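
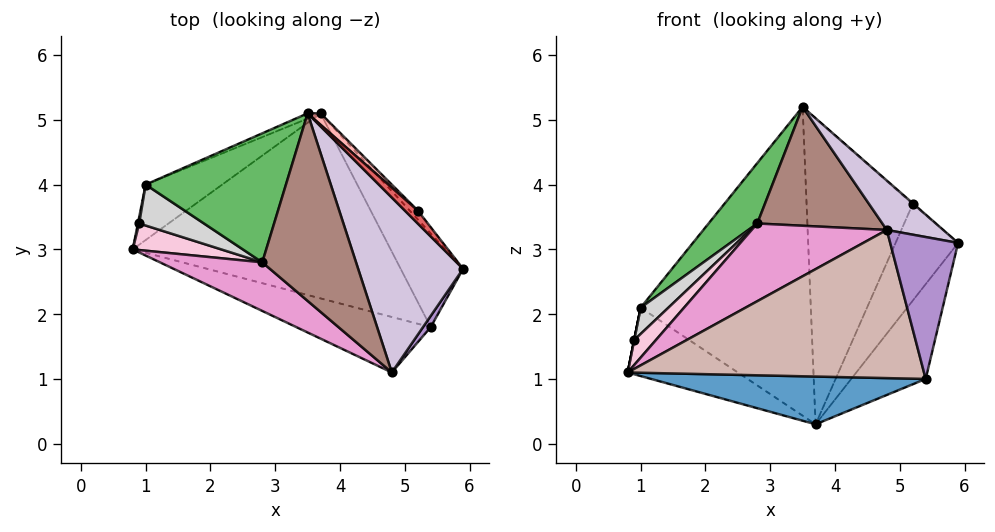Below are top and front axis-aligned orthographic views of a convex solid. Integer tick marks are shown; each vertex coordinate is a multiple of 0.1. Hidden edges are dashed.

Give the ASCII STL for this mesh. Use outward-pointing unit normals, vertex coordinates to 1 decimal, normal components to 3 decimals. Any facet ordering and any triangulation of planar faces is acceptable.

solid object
 facet normal -0.086 -0.249 -0.965
  outer loop
   vertex 5.4 1.8 1.0
   vertex 0.8 3.0 1.1
   vertex 3.7 5.1 0.3
  endloop
 endfacet
 facet normal 0.858 0.365 -0.361
  outer loop
   vertex 5.4 1.8 1.0
   vertex 3.7 5.1 0.3
   vertex 5.9 2.7 3.1
  endloop
 endfacet
 facet normal -0.593 0.626 -0.507
  outer loop
   vertex 1.0 4.0 2.1
   vertex 3.7 5.1 0.3
   vertex 0.8 3.0 1.1
  endloop
 endfacet
 facet normal -0.386 0.922 -0.016
  outer loop
   vertex 1.0 4.0 2.1
   vertex 3.5 5.1 5.2
   vertex 3.7 5.1 0.3
  endloop
 endfacet
 facet normal -0.684 -0.309 0.661
  outer loop
   vertex 1.0 4.0 2.1
   vertex 2.8 2.8 3.4
   vertex 3.5 5.1 5.2
  endloop
 endfacet
 facet normal 0.769 0.637 -0.058
  outer loop
   vertex 5.2 3.6 3.7
   vertex 5.9 2.7 3.1
   vertex 3.7 5.1 0.3
  endloop
 endfacet
 facet normal 0.683 0.046 0.729
  outer loop
   vertex 5.2 3.6 3.7
   vertex 3.5 5.1 5.2
   vertex 5.9 2.7 3.1
  endloop
 endfacet
 facet normal 0.675 0.737 0.028
  outer loop
   vertex 5.2 3.6 3.7
   vertex 3.7 5.1 0.3
   vertex 3.5 5.1 5.2
  endloop
 endfacet
 facet normal 0.826 -0.562 0.044
  outer loop
   vertex 4.8 1.1 3.3
   vertex 5.4 1.8 1.0
   vertex 5.9 2.7 3.1
  endloop
 endfacet
 facet normal 0.495 -0.236 0.836
  outer loop
   vertex 4.8 1.1 3.3
   vertex 5.9 2.7 3.1
   vertex 3.5 5.1 5.2
  endloop
 endfacet
 facet normal -0.382 -0.495 0.781
  outer loop
   vertex 4.8 1.1 3.3
   vertex 3.5 5.1 5.2
   vertex 2.8 2.8 3.4
  endloop
 endfacet
 facet normal -0.244 -0.908 -0.340
  outer loop
   vertex 4.8 1.1 3.3
   vertex 0.8 3.0 1.1
   vertex 5.4 1.8 1.0
  endloop
 endfacet
 facet normal -0.570 -0.697 0.435
  outer loop
   vertex 4.8 1.1 3.3
   vertex 2.8 2.8 3.4
   vertex 0.8 3.0 1.1
  endloop
 endfacet
 facet normal -0.672 -0.507 0.540
  outer loop
   vertex 0.9 3.4 1.6
   vertex 0.8 3.0 1.1
   vertex 2.8 2.8 3.4
  endloop
 endfacet
 facet normal -0.981 0.000 0.196
  outer loop
   vertex 0.9 3.4 1.6
   vertex 1.0 4.0 2.1
   vertex 0.8 3.0 1.1
  endloop
 endfacet
 facet normal -0.695 -0.388 0.605
  outer loop
   vertex 0.9 3.4 1.6
   vertex 2.8 2.8 3.4
   vertex 1.0 4.0 2.1
  endloop
 endfacet
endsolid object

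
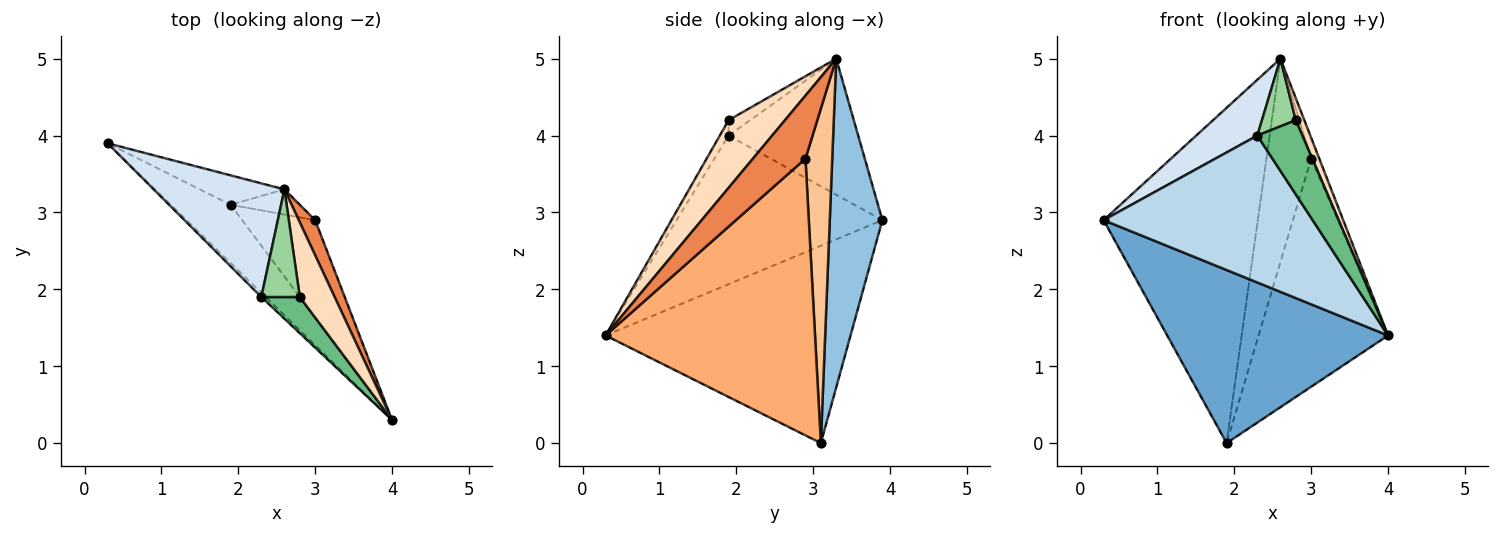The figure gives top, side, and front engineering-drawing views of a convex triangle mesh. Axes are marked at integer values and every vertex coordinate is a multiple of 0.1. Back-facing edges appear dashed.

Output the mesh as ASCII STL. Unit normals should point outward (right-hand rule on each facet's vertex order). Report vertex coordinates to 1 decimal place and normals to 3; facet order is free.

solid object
 facet normal -0.725 -0.653 -0.220
  outer loop
   vertex 1.9 3.1 0.0
   vertex 4.0 0.3 1.4
   vertex 0.3 3.9 2.9
  endloop
 endfacet
 facet normal 0.322 0.943 -0.083
  outer loop
   vertex 1.9 3.1 0.0
   vertex 0.3 3.9 2.9
   vertex 2.6 3.3 5.0
  endloop
 endfacet
 facet normal -0.701 -0.712 -0.020
  outer loop
   vertex 2.3 1.9 4.0
   vertex 0.3 3.9 2.9
   vertex 4.0 0.3 1.4
  endloop
 endfacet
 facet normal -0.683 -0.322 0.656
  outer loop
   vertex 2.3 1.9 4.0
   vertex 2.6 3.3 5.0
   vertex 0.3 3.9 2.9
  endloop
 endfacet
 facet normal 0.957 0.148 0.249
  outer loop
   vertex 3.0 2.9 3.7
   vertex 2.6 3.3 5.0
   vertex 4.0 0.3 1.4
  endloop
 endfacet
 facet normal 0.830 0.513 -0.219
  outer loop
   vertex 3.0 2.9 3.7
   vertex 4.0 0.3 1.4
   vertex 1.9 3.1 0.0
  endloop
 endfacet
 facet normal 0.510 0.853 -0.106
  outer loop
   vertex 3.0 2.9 3.7
   vertex 1.9 3.1 0.0
   vertex 2.6 3.3 5.0
  endloop
 endfacet
 facet normal 0.881 -0.133 0.454
  outer loop
   vertex 2.8 1.9 4.2
   vertex 4.0 0.3 1.4
   vertex 2.6 3.3 5.0
  endloop
 endfacet
 facet normal -0.173 -0.885 0.432
  outer loop
   vertex 2.8 1.9 4.2
   vertex 2.3 1.9 4.0
   vertex 4.0 0.3 1.4
  endloop
 endfacet
 facet normal -0.321 -0.504 0.802
  outer loop
   vertex 2.8 1.9 4.2
   vertex 2.6 3.3 5.0
   vertex 2.3 1.9 4.0
  endloop
 endfacet
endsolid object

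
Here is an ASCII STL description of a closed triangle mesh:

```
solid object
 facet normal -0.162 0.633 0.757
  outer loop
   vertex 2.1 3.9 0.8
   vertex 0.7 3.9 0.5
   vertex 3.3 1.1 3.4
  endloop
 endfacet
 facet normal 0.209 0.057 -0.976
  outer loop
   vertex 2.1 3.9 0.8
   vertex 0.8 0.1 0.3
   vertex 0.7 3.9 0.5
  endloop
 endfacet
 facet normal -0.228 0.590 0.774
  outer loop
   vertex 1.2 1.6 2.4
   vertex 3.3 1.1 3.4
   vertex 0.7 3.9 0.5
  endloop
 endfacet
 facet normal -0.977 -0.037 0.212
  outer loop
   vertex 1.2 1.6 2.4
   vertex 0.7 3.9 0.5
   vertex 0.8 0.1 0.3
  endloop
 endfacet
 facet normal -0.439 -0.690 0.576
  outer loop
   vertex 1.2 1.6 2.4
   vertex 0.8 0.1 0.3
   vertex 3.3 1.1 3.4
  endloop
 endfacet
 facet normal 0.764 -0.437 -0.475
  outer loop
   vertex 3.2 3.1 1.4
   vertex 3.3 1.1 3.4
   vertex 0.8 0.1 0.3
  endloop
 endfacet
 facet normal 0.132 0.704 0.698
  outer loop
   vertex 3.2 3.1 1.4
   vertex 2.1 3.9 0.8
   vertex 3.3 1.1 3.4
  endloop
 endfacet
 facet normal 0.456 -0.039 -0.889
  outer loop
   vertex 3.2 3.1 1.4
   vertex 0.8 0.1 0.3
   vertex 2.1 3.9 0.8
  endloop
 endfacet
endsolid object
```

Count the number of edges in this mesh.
12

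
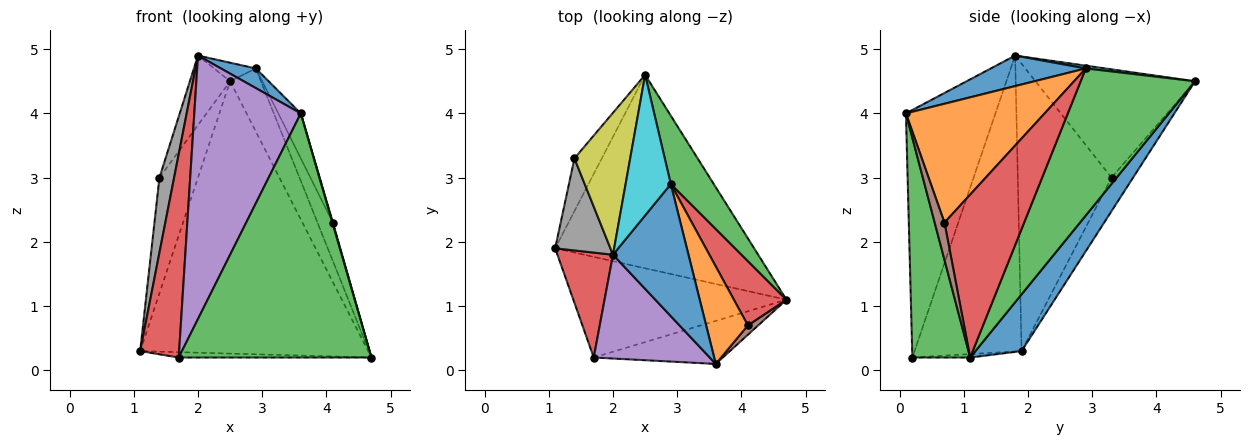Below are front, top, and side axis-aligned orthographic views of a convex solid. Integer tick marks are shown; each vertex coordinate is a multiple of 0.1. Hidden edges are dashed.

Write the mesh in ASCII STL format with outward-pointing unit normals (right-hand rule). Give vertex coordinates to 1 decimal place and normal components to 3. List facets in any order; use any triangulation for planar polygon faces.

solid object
 facet normal 0.163 0.804 -0.571
  outer loop
   vertex 2.5 4.6 4.5
   vertex 4.7 1.1 0.2
   vertex 1.1 1.9 0.3
  endloop
 endfacet
 facet normal -0.016 0.053 -0.998
  outer loop
   vertex 1.7 0.2 0.2
   vertex 1.1 1.9 0.3
   vertex 4.7 1.1 0.2
  endloop
 endfacet
 facet normal 0.283 -0.944 -0.167
  outer loop
   vertex 1.7 0.2 0.2
   vertex 4.7 1.1 0.2
   vertex 3.6 0.1 4.0
  endloop
 endfacet
 facet normal -0.925 -0.337 0.174
  outer loop
   vertex 2.0 1.8 4.9
   vertex 1.1 1.9 0.3
   vertex 1.7 0.2 0.2
  endloop
 endfacet
 facet normal -0.616 -0.733 0.289
  outer loop
   vertex 2.0 1.8 4.9
   vertex 1.7 0.2 0.2
   vertex 3.6 0.1 4.0
  endloop
 endfacet
 facet normal 0.963 -0.050 0.266
  outer loop
   vertex 4.1 0.7 2.3
   vertex 3.6 0.1 4.0
   vertex 4.7 1.1 0.2
  endloop
 endfacet
 facet normal -0.454 0.811 -0.370
  outer loop
   vertex 1.4 3.3 3.0
   vertex 2.5 4.6 4.5
   vertex 1.1 1.9 0.3
  endloop
 endfacet
 facet normal -0.971 -0.152 0.187
  outer loop
   vertex 1.4 3.3 3.0
   vertex 1.1 1.9 0.3
   vertex 2.0 1.8 4.9
  endloop
 endfacet
 facet normal -0.868 0.219 0.447
  outer loop
   vertex 1.4 3.3 3.0
   vertex 2.0 1.8 4.9
   vertex 2.5 4.6 4.5
  endloop
 endfacet
 facet normal 0.060 0.131 0.990
  outer loop
   vertex 2.9 2.9 4.7
   vertex 2.5 4.6 4.5
   vertex 2.0 1.8 4.9
  endloop
 endfacet
 facet normal 0.371 -0.137 0.918
  outer loop
   vertex 2.9 2.9 4.7
   vertex 2.0 1.8 4.9
   vertex 3.6 0.1 4.0
  endloop
 endfacet
 facet normal 0.933 0.151 0.328
  outer loop
   vertex 2.9 2.9 4.7
   vertex 3.6 0.1 4.0
   vertex 4.1 0.7 2.3
  endloop
 endfacet
 facet normal 0.929 0.251 0.271
  outer loop
   vertex 2.9 2.9 4.7
   vertex 4.7 1.1 0.2
   vertex 2.5 4.6 4.5
  endloop
 endfacet
 facet normal 0.936 0.181 0.302
  outer loop
   vertex 2.9 2.9 4.7
   vertex 4.1 0.7 2.3
   vertex 4.7 1.1 0.2
  endloop
 endfacet
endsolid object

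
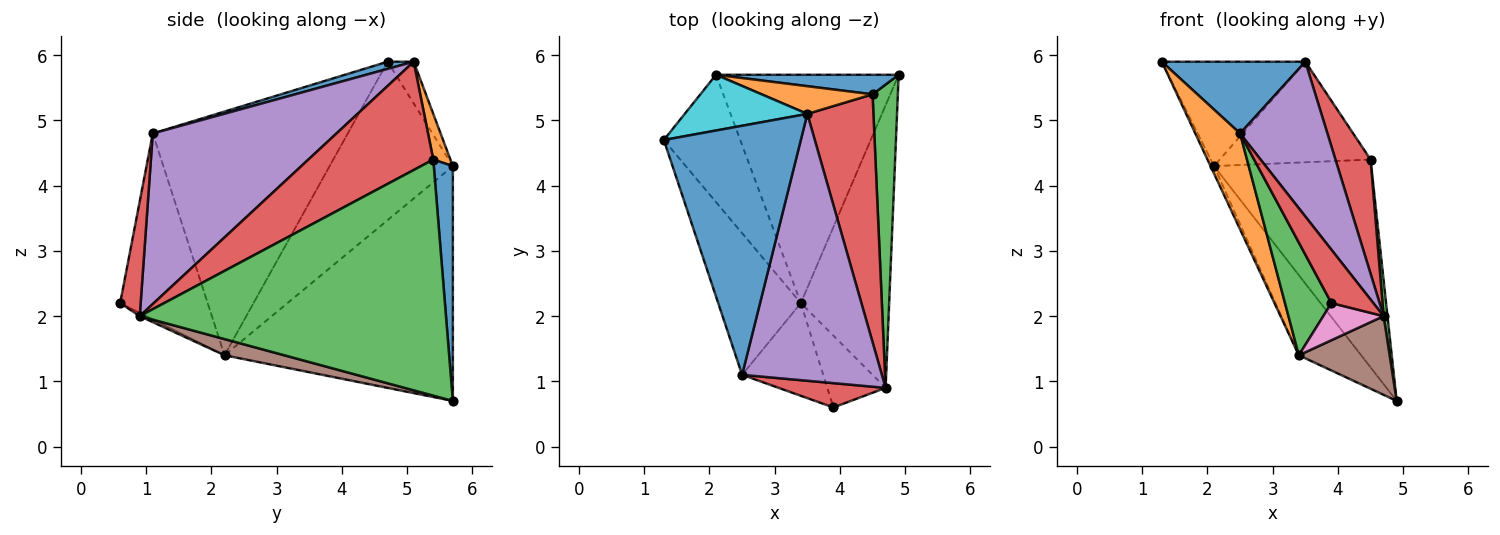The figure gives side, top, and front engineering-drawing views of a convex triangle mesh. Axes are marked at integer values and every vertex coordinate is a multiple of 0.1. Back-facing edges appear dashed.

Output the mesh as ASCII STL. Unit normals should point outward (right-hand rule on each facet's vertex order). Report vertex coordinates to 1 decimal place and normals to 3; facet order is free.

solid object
 facet normal 0.050 -0.276 0.960
  outer loop
   vertex 3.5 5.1 5.9
   vertex 1.3 4.7 5.9
   vertex 2.5 1.1 4.8
  endloop
 endfacet
 facet normal -0.925 -0.213 -0.314
  outer loop
   vertex 3.4 2.2 1.4
   vertex 2.5 1.1 4.8
   vertex 1.3 4.7 5.9
  endloop
 endfacet
 facet normal -0.824 -0.437 -0.360
  outer loop
   vertex 3.4 2.2 1.4
   vertex 3.9 0.6 2.2
   vertex 2.5 1.1 4.8
  endloop
 endfacet
 facet normal 0.406 -0.831 0.379
  outer loop
   vertex 4.7 0.9 2.0
   vertex 2.5 1.1 4.8
   vertex 3.9 0.6 2.2
  endloop
 endfacet
 facet normal 0.726 -0.345 0.595
  outer loop
   vertex 4.7 0.9 2.0
   vertex 3.5 5.1 5.9
   vertex 2.5 1.1 4.8
  endloop
 endfacet
 facet normal 0.174 -0.264 -0.949
  outer loop
   vertex 4.7 0.9 2.0
   vertex 3.4 2.2 1.4
   vertex 4.9 5.7 0.7
  endloop
 endfacet
 facet normal -0.050 -0.459 -0.887
  outer loop
   vertex 4.7 0.9 2.0
   vertex 3.9 0.6 2.2
   vertex 3.4 2.2 1.4
  endloop
 endfacet
 facet normal -0.900 0.025 -0.434
  outer loop
   vertex 2.1 5.7 4.3
   vertex 3.4 2.2 1.4
   vertex 1.3 4.7 5.9
  endloop
 endfacet
 facet normal -0.772 0.211 -0.600
  outer loop
   vertex 2.1 5.7 4.3
   vertex 4.9 5.7 0.7
   vertex 3.4 2.2 1.4
  endloop
 endfacet
 facet normal -0.158 0.871 0.465
  outer loop
   vertex 2.1 5.7 4.3
   vertex 1.3 4.7 5.9
   vertex 3.5 5.1 5.9
  endloop
 endfacet
 facet normal 0.120 0.988 0.093
  outer loop
   vertex 4.5 5.4 4.4
   vertex 4.9 5.7 0.7
   vertex 2.1 5.7 4.3
  endloop
 endfacet
 facet normal 0.109 0.958 0.264
  outer loop
   vertex 4.5 5.4 4.4
   vertex 2.1 5.7 4.3
   vertex 3.5 5.1 5.9
  endloop
 endfacet
 facet normal 0.994 -0.013 0.106
  outer loop
   vertex 4.5 5.4 4.4
   vertex 4.7 0.9 2.0
   vertex 4.9 5.7 0.7
  endloop
 endfacet
 facet normal 0.830 -0.233 0.507
  outer loop
   vertex 4.5 5.4 4.4
   vertex 3.5 5.1 5.9
   vertex 4.7 0.9 2.0
  endloop
 endfacet
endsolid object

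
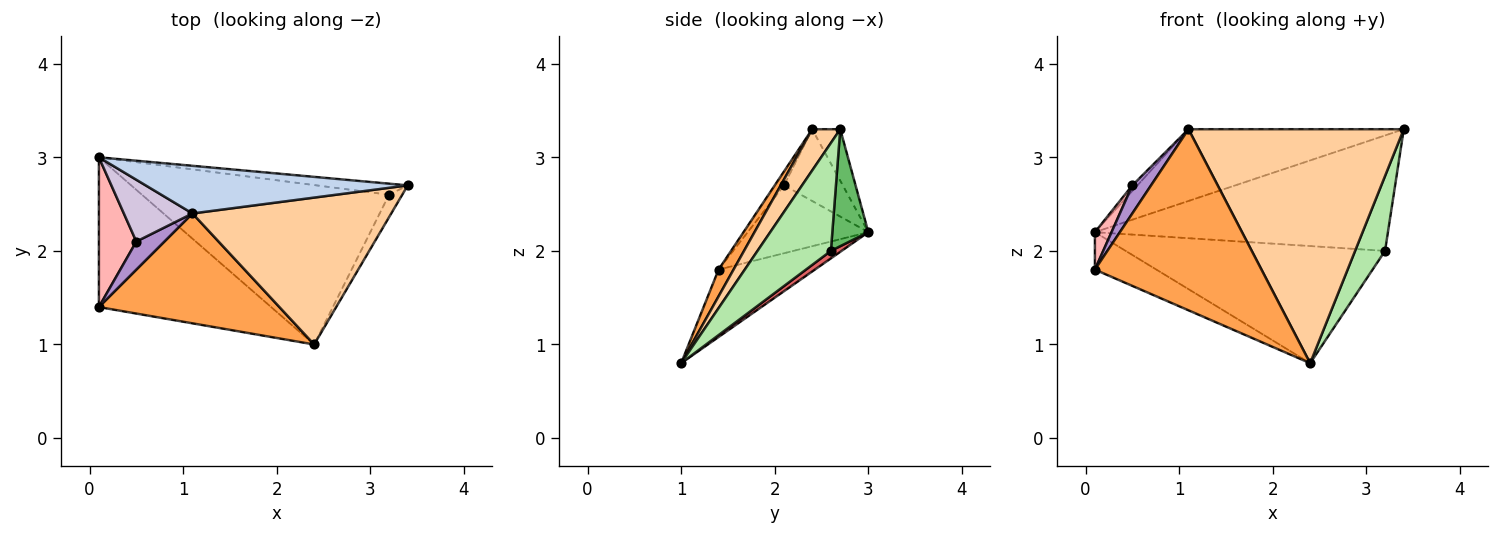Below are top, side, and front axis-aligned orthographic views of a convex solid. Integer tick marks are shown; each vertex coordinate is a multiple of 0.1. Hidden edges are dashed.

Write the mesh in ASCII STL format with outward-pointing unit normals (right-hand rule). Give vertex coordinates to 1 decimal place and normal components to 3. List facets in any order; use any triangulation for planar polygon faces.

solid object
 facet normal -0.355 0.227 -0.907
  outer loop
   vertex 2.4 1.0 0.8
   vertex 0.1 1.4 1.8
   vertex 0.1 3.0 2.2
  endloop
 endfacet
 facet normal -0.108 0.828 0.550
  outer loop
   vertex 1.1 2.4 3.3
   vertex 3.4 2.7 3.3
   vertex 0.1 3.0 2.2
  endloop
 endfacet
 facet normal 0.077 -0.852 0.517
  outer loop
   vertex 1.1 2.4 3.3
   vertex 0.1 1.4 1.8
   vertex 2.4 1.0 0.8
  endloop
 endfacet
 facet normal 0.110 -0.842 0.529
  outer loop
   vertex 1.1 2.4 3.3
   vertex 2.4 1.0 0.8
   vertex 3.4 2.7 3.3
  endloop
 endfacet
 facet normal 0.121 0.988 -0.095
  outer loop
   vertex 3.2 2.6 2.0
   vertex 0.1 3.0 2.2
   vertex 3.4 2.7 3.3
  endloop
 endfacet
 facet normal 0.920 -0.375 -0.113
  outer loop
   vertex 3.2 2.6 2.0
   vertex 3.4 2.7 3.3
   vertex 2.4 1.0 0.8
  endloop
 endfacet
 facet normal 0.024 0.592 -0.806
  outer loop
   vertex 3.2 2.6 2.0
   vertex 2.4 1.0 0.8
   vertex 0.1 3.0 2.2
  endloop
 endfacet
 facet normal -0.869 -0.120 0.480
  outer loop
   vertex 0.5 2.1 2.7
   vertex 0.1 3.0 2.2
   vertex 0.1 1.4 1.8
  endloop
 endfacet
 facet normal -0.333 -0.667 0.667
  outer loop
   vertex 0.5 2.1 2.7
   vertex 0.1 1.4 1.8
   vertex 1.1 2.4 3.3
  endloop
 endfacet
 facet normal -0.721 0.063 0.690
  outer loop
   vertex 0.5 2.1 2.7
   vertex 1.1 2.4 3.3
   vertex 0.1 3.0 2.2
  endloop
 endfacet
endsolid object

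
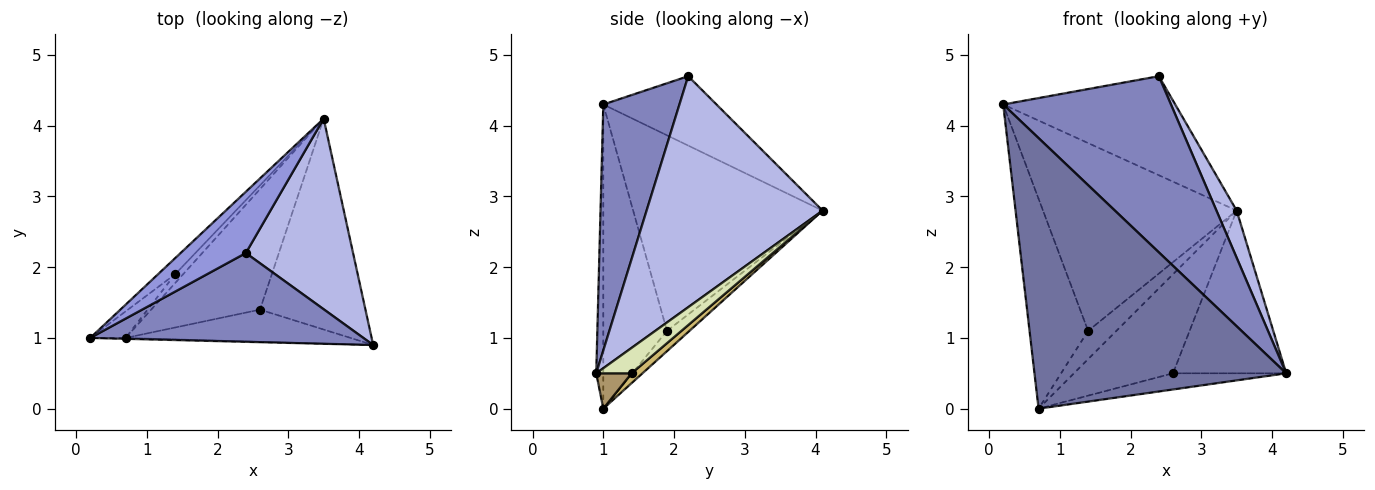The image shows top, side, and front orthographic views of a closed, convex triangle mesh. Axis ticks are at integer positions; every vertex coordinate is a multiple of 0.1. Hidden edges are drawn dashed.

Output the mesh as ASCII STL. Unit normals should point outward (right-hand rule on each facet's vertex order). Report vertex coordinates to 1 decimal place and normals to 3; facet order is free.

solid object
 facet normal -0.028 -1.000 -0.003
  outer loop
   vertex 0.7 1.0 0.0
   vertex 4.2 0.9 0.5
   vertex 0.2 1.0 4.3
  endloop
 endfacet
 facet normal 0.376 -0.828 0.417
  outer loop
   vertex 2.4 2.2 4.7
   vertex 0.2 1.0 4.3
   vertex 4.2 0.9 0.5
  endloop
 endfacet
 facet normal -0.488 0.742 0.459
  outer loop
   vertex 2.4 2.2 4.7
   vertex 3.5 4.1 2.8
   vertex 0.2 1.0 4.3
  endloop
 endfacet
 facet normal 0.902 -0.104 0.419
  outer loop
   vertex 2.4 2.2 4.7
   vertex 4.2 0.9 0.5
   vertex 3.5 4.1 2.8
  endloop
 endfacet
 facet normal -0.698 0.713 -0.061
  outer loop
   vertex 1.4 1.9 1.1
   vertex 0.2 1.0 4.3
   vertex 3.5 4.1 2.8
  endloop
 endfacet
 facet normal -0.733 0.675 -0.085
  outer loop
   vertex 1.4 1.9 1.1
   vertex 0.7 1.0 0.0
   vertex 0.2 1.0 4.3
  endloop
 endfacet
 facet normal -0.604 0.760 -0.238
  outer loop
   vertex 1.4 1.9 1.1
   vertex 3.5 4.1 2.8
   vertex 0.7 1.0 0.0
  endloop
 endfacet
 facet normal 0.187 0.600 -0.778
  outer loop
   vertex 2.6 1.4 0.5
   vertex 3.5 4.1 2.8
   vertex 4.2 0.9 0.5
  endloop
 endfacet
 facet normal 0.139 0.445 -0.885
  outer loop
   vertex 2.6 1.4 0.5
   vertex 4.2 0.9 0.5
   vertex 0.7 1.0 0.0
  endloop
 endfacet
 facet normal 0.069 0.633 -0.771
  outer loop
   vertex 2.6 1.4 0.5
   vertex 0.7 1.0 0.0
   vertex 3.5 4.1 2.8
  endloop
 endfacet
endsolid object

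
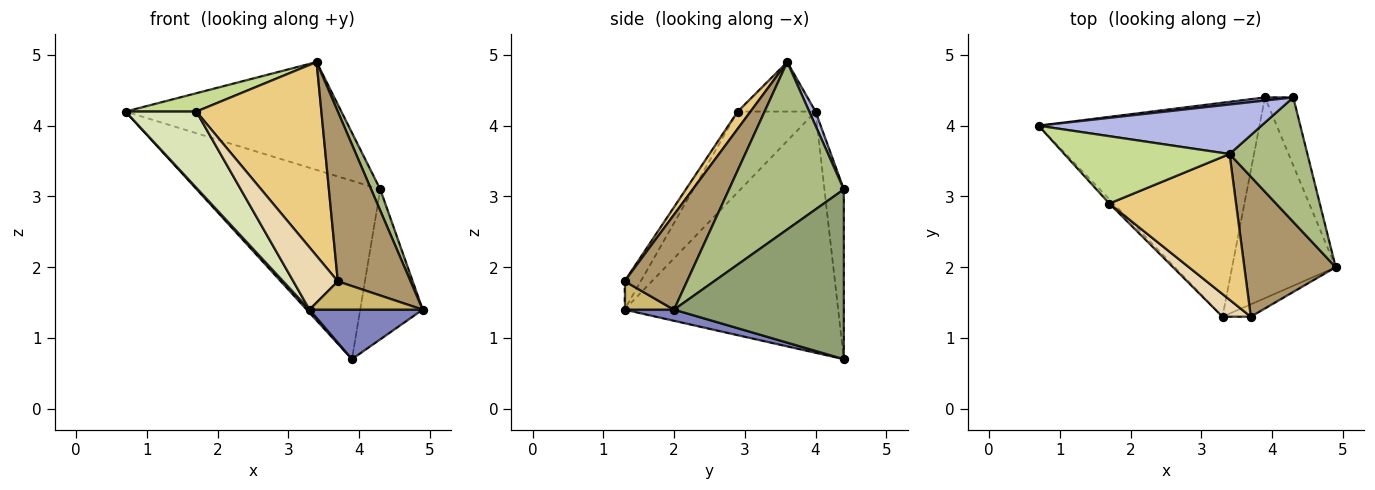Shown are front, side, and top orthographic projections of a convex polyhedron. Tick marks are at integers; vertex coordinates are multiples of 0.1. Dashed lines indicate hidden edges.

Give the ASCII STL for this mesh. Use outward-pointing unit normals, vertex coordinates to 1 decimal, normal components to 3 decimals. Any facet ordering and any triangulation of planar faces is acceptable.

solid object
 facet normal -0.737 -0.010 -0.675
  outer loop
   vertex 3.3 1.3 1.4
   vertex 0.7 4.0 4.2
   vertex 3.9 4.4 0.7
  endloop
 endfacet
 facet normal 0.104 -0.238 -0.966
  outer loop
   vertex 3.3 1.3 1.4
   vertex 3.9 4.4 0.7
   vertex 4.9 2.0 1.4
  endloop
 endfacet
 facet normal -0.105 0.994 0.018
  outer loop
   vertex 4.3 4.4 3.1
   vertex 3.9 4.4 0.7
   vertex 0.7 4.0 4.2
  endloop
 endfacet
 facet normal 0.026 0.909 0.417
  outer loop
   vertex 4.3 4.4 3.1
   vertex 0.7 4.0 4.2
   vertex 3.4 3.6 4.9
  endloop
 endfacet
 facet normal 0.927 0.341 -0.155
  outer loop
   vertex 4.3 4.4 3.1
   vertex 4.9 2.0 1.4
   vertex 3.9 4.4 0.7
  endloop
 endfacet
 facet normal 0.905 -0.072 0.420
  outer loop
   vertex 4.3 4.4 3.1
   vertex 3.4 3.6 4.9
   vertex 4.9 2.0 1.4
  endloop
 endfacet
 facet normal -0.278 -0.252 0.927
  outer loop
   vertex 1.7 2.9 4.2
   vertex 3.4 3.6 4.9
   vertex 0.7 4.0 4.2
  endloop
 endfacet
 facet normal -0.739 -0.672 -0.038
  outer loop
   vertex 1.7 2.9 4.2
   vertex 0.7 4.0 4.2
   vertex 3.3 1.3 1.4
  endloop
 endfacet
 facet normal 0.552 -0.643 0.531
  outer loop
   vertex 3.7 1.3 1.8
   vertex 4.9 2.0 1.4
   vertex 3.4 3.6 4.9
  endloop
 endfacet
 facet normal 0.372 -0.850 -0.372
  outer loop
   vertex 3.7 1.3 1.8
   vertex 3.3 1.3 1.4
   vertex 4.9 2.0 1.4
  endloop
 endfacet
 facet normal 0.081 -0.797 0.599
  outer loop
   vertex 3.7 1.3 1.8
   vertex 3.4 3.6 4.9
   vertex 1.7 2.9 4.2
  endloop
 endfacet
 facet normal -0.323 -0.889 0.323
  outer loop
   vertex 3.7 1.3 1.8
   vertex 1.7 2.9 4.2
   vertex 3.3 1.3 1.4
  endloop
 endfacet
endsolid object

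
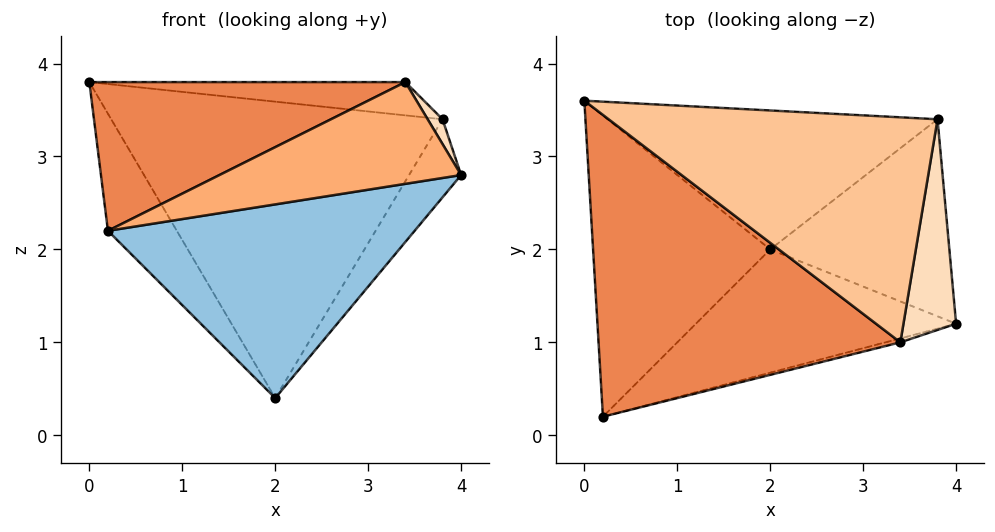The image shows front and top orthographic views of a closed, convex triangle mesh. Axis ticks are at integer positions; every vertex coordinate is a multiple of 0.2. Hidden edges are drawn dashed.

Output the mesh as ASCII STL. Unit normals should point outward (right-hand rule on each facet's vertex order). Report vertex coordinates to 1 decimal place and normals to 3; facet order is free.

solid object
 facet normal -0.791 0.222 -0.570
  outer loop
   vertex 2.0 2.0 0.4
   vertex 0.2 0.2 2.2
   vertex 0.0 3.6 3.8
  endloop
 endfacet
 facet normal 0.293 -0.807 -0.513
  outer loop
   vertex 2.0 2.0 0.4
   vertex 4.0 1.2 2.8
   vertex 0.2 0.2 2.2
  endloop
 endfacet
 facet normal 0.003 0.905 -0.424
  outer loop
   vertex 3.8 3.4 3.4
   vertex 2.0 2.0 0.4
   vertex 0.0 3.6 3.8
  endloop
 endfacet
 facet normal 0.784 0.229 -0.577
  outer loop
   vertex 3.8 3.4 3.4
   vertex 4.0 1.2 2.8
   vertex 2.0 2.0 0.4
  endloop
 endfacet
 facet normal -0.320 -0.419 0.850
  outer loop
   vertex 3.4 1.0 3.8
   vertex 0.0 3.6 3.8
   vertex 0.2 0.2 2.2
  endloop
 endfacet
 facet normal 0.260 -0.965 -0.037
  outer loop
   vertex 3.4 1.0 3.8
   vertex 0.2 0.2 2.2
   vertex 4.0 1.2 2.8
  endloop
 endfacet
 facet normal 0.111 0.145 0.983
  outer loop
   vertex 3.4 1.0 3.8
   vertex 3.8 3.4 3.4
   vertex 0.0 3.6 3.8
  endloop
 endfacet
 facet normal 0.861 -0.059 0.505
  outer loop
   vertex 3.4 1.0 3.8
   vertex 4.0 1.2 2.8
   vertex 3.8 3.4 3.4
  endloop
 endfacet
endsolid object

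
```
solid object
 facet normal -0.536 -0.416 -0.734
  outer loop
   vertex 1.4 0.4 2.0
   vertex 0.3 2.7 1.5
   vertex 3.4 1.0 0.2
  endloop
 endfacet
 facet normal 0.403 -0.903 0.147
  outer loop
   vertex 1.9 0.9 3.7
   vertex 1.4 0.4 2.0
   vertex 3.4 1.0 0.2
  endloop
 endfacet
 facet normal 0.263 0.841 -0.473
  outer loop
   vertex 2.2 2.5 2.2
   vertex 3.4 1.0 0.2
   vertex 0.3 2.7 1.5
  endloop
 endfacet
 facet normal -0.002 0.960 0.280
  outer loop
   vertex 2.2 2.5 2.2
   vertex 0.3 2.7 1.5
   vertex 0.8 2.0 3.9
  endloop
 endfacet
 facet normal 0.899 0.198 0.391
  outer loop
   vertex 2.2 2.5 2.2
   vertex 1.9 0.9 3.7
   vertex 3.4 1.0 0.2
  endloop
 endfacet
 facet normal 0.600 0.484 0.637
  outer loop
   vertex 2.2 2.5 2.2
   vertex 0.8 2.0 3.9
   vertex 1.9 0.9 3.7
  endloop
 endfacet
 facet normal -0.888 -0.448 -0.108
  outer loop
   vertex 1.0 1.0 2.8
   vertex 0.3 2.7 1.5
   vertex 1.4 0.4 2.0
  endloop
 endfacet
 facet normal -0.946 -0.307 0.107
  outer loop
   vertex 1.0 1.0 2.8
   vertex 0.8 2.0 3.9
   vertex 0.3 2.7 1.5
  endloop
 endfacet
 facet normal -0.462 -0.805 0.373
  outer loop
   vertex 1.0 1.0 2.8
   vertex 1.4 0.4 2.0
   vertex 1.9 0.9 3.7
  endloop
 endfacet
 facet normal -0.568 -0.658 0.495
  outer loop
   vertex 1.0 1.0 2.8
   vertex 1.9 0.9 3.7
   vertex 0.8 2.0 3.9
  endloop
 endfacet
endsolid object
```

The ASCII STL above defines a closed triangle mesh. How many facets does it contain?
10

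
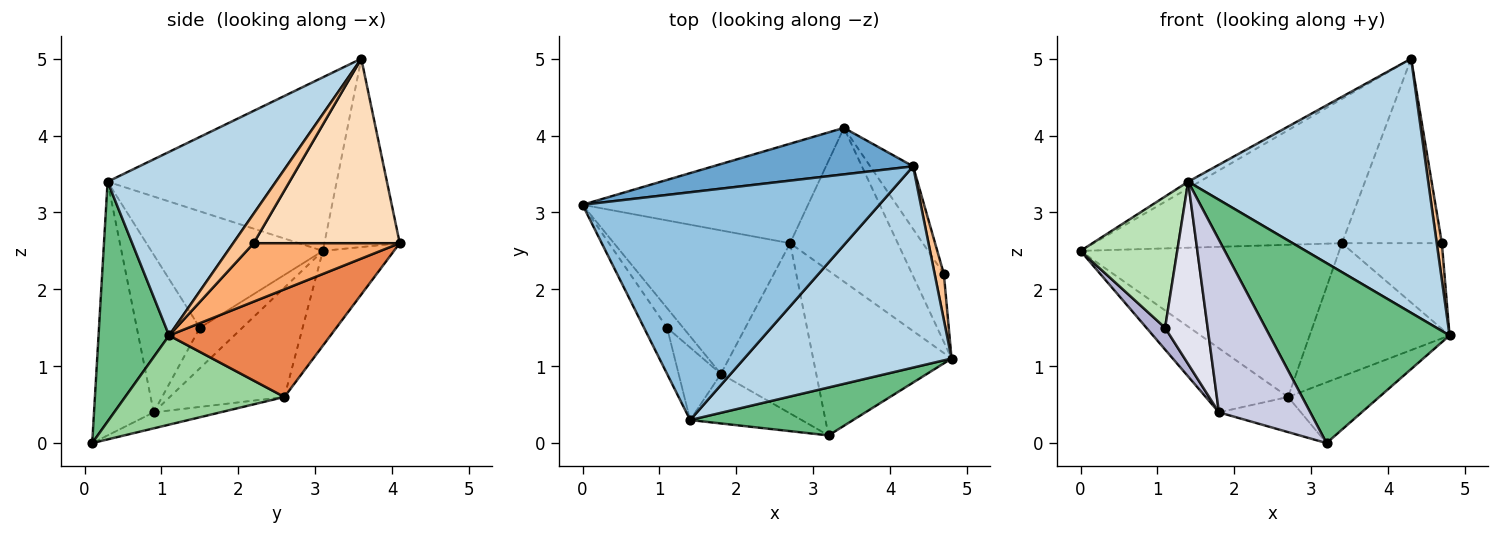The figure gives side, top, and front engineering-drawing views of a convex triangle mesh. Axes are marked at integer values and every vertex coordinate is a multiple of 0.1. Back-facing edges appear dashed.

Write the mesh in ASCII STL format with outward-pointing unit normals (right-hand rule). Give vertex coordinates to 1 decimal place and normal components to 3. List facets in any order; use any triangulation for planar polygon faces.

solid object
 facet normal -0.278 0.914 0.295
  outer loop
   vertex 4.3 3.6 5.0
   vertex 3.4 4.1 2.6
   vertex 0.0 3.1 2.5
  endloop
 endfacet
 facet normal -0.505 0.025 0.863
  outer loop
   vertex 1.4 0.3 3.4
   vertex 4.3 3.6 5.0
   vertex 0.0 3.1 2.5
  endloop
 endfacet
 facet normal 0.482 -0.687 0.544
  outer loop
   vertex 1.4 0.3 3.4
   vertex 4.8 1.1 1.4
   vertex 4.3 3.6 5.0
  endloop
 endfacet
 facet normal -0.224 0.816 -0.533
  outer loop
   vertex 2.7 2.6 0.6
   vertex 0.0 3.1 2.5
   vertex 3.4 4.1 2.6
  endloop
 endfacet
 facet normal 0.603 0.523 -0.603
  outer loop
   vertex 2.7 2.6 0.6
   vertex 3.4 4.1 2.6
   vertex 4.8 1.1 1.4
  endloop
 endfacet
 facet normal 0.753 0.515 -0.409
  outer loop
   vertex 4.7 2.2 2.6
   vertex 4.8 1.1 1.4
   vertex 3.4 4.1 2.6
  endloop
 endfacet
 facet normal 0.928 -0.232 0.290
  outer loop
   vertex 4.7 2.2 2.6
   vertex 4.3 3.6 5.0
   vertex 4.8 1.1 1.4
  endloop
 endfacet
 facet normal 0.811 0.555 -0.188
  outer loop
   vertex 4.7 2.2 2.6
   vertex 3.4 4.1 2.6
   vertex 4.3 3.6 5.0
  endloop
 endfacet
 facet normal 0.354 -0.904 0.241
  outer loop
   vertex 3.2 0.1 0.0
   vertex 4.8 1.1 1.4
   vertex 1.4 0.3 3.4
  endloop
 endfacet
 facet normal 0.517 0.296 -0.803
  outer loop
   vertex 3.2 0.1 0.0
   vertex 2.7 2.6 0.6
   vertex 4.8 1.1 1.4
  endloop
 endfacet
 facet normal -0.858 -0.484 -0.170
  outer loop
   vertex 1.1 1.5 1.5
   vertex 1.4 0.3 3.4
   vertex 0.0 3.1 2.5
  endloop
 endfacet
 facet normal -0.162 0.200 -0.966
  outer loop
   vertex 1.8 0.9 0.4
   vertex 2.7 2.6 0.6
   vertex 3.2 0.1 0.0
  endloop
 endfacet
 facet normal -0.493 0.355 -0.794
  outer loop
   vertex 1.8 0.9 0.4
   vertex 0.0 3.1 2.5
   vertex 2.7 2.6 0.6
  endloop
 endfacet
 facet normal -0.860 -0.378 -0.341
  outer loop
   vertex 1.8 0.9 0.4
   vertex 1.1 1.5 1.5
   vertex 0.0 3.1 2.5
  endloop
 endfacet
 facet normal -0.532 -0.814 -0.234
  outer loop
   vertex 1.8 0.9 0.4
   vertex 3.2 0.1 0.0
   vertex 1.4 0.3 3.4
  endloop
 endfacet
 facet normal -0.809 -0.546 -0.217
  outer loop
   vertex 1.8 0.9 0.4
   vertex 1.4 0.3 3.4
   vertex 1.1 1.5 1.5
  endloop
 endfacet
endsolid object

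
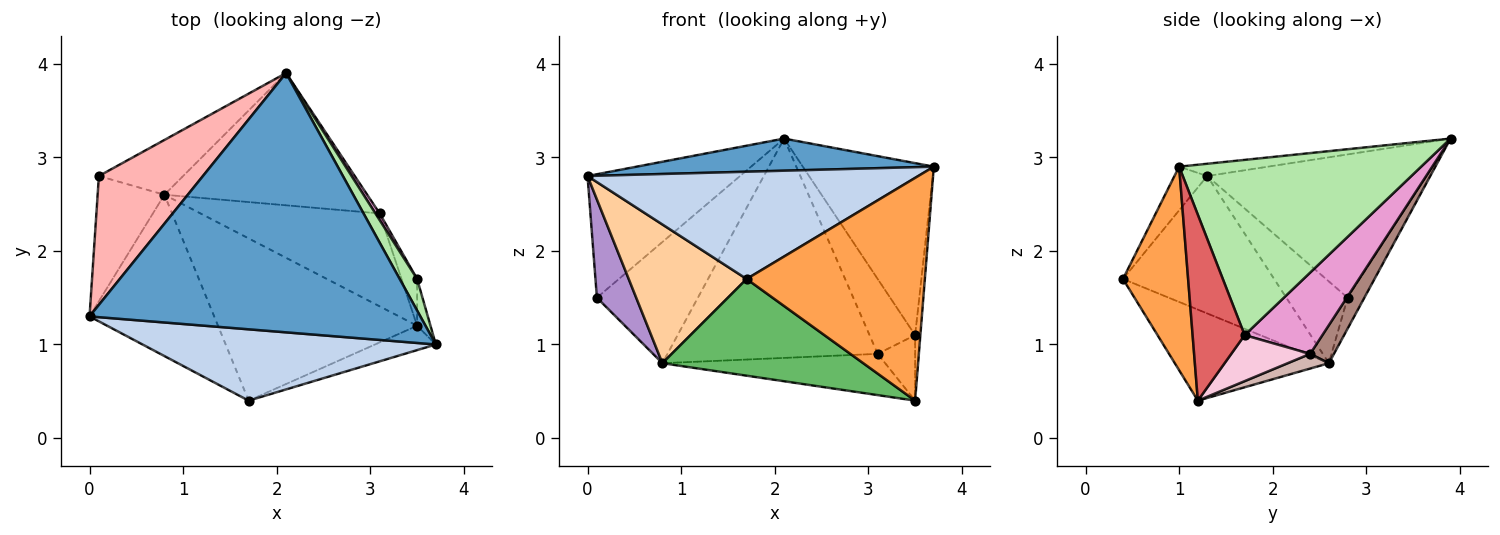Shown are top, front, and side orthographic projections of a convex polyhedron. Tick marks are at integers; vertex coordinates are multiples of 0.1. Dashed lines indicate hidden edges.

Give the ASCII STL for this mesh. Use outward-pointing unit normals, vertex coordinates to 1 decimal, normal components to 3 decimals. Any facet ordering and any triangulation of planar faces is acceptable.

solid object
 facet normal -0.037 -0.123 0.992
  outer loop
   vertex 2.1 3.9 3.2
   vertex 0.0 1.3 2.8
   vertex 3.7 1.0 2.9
  endloop
 endfacet
 facet normal -0.082 -0.830 0.552
  outer loop
   vertex 1.7 0.4 1.7
   vertex 3.7 1.0 2.9
   vertex 0.0 1.3 2.8
  endloop
 endfacet
 facet normal 0.342 -0.934 -0.102
  outer loop
   vertex 1.7 0.4 1.7
   vertex 3.5 1.2 0.4
   vertex 3.7 1.0 2.9
  endloop
 endfacet
 facet normal -0.641 -0.500 -0.582
  outer loop
   vertex 1.7 0.4 1.7
   vertex 0.0 1.3 2.8
   vertex 0.8 2.6 0.8
  endloop
 endfacet
 facet normal -0.366 -0.477 -0.799
  outer loop
   vertex 1.7 0.4 1.7
   vertex 0.8 2.6 0.8
   vertex 3.5 1.2 0.4
  endloop
 endfacet
 facet normal 0.876 0.474 0.087
  outer loop
   vertex 3.5 1.7 1.1
   vertex 2.1 3.9 3.2
   vertex 3.7 1.0 2.9
  endloop
 endfacet
 facet normal 0.992 0.100 -0.071
  outer loop
   vertex 3.5 1.7 1.1
   vertex 3.7 1.0 2.9
   vertex 3.5 1.2 0.4
  endloop
 endfacet
 facet normal -0.705 0.491 0.512
  outer loop
   vertex 0.1 2.8 1.5
   vertex 0.0 1.3 2.8
   vertex 2.1 3.9 3.2
  endloop
 endfacet
 facet normal -0.694 -0.445 -0.567
  outer loop
   vertex 0.1 2.8 1.5
   vertex 0.8 2.6 0.8
   vertex 0.0 1.3 2.8
  endloop
 endfacet
 facet normal -0.150 0.901 -0.407
  outer loop
   vertex 0.1 2.8 1.5
   vertex 2.1 3.9 3.2
   vertex 0.8 2.6 0.8
  endloop
 endfacet
 facet normal 0.096 0.852 -0.514
  outer loop
   vertex 3.1 2.4 0.9
   vertex 0.8 2.6 0.8
   vertex 2.1 3.9 3.2
  endloop
 endfacet
 facet normal 0.075 0.405 -0.911
  outer loop
   vertex 3.1 2.4 0.9
   vertex 3.5 1.2 0.4
   vertex 0.8 2.6 0.8
  endloop
 endfacet
 facet normal 0.862 0.505 0.045
  outer loop
   vertex 3.1 2.4 0.9
   vertex 2.1 3.9 3.2
   vertex 3.5 1.7 1.1
  endloop
 endfacet
 facet normal 0.864 0.410 -0.293
  outer loop
   vertex 3.1 2.4 0.9
   vertex 3.5 1.7 1.1
   vertex 3.5 1.2 0.4
  endloop
 endfacet
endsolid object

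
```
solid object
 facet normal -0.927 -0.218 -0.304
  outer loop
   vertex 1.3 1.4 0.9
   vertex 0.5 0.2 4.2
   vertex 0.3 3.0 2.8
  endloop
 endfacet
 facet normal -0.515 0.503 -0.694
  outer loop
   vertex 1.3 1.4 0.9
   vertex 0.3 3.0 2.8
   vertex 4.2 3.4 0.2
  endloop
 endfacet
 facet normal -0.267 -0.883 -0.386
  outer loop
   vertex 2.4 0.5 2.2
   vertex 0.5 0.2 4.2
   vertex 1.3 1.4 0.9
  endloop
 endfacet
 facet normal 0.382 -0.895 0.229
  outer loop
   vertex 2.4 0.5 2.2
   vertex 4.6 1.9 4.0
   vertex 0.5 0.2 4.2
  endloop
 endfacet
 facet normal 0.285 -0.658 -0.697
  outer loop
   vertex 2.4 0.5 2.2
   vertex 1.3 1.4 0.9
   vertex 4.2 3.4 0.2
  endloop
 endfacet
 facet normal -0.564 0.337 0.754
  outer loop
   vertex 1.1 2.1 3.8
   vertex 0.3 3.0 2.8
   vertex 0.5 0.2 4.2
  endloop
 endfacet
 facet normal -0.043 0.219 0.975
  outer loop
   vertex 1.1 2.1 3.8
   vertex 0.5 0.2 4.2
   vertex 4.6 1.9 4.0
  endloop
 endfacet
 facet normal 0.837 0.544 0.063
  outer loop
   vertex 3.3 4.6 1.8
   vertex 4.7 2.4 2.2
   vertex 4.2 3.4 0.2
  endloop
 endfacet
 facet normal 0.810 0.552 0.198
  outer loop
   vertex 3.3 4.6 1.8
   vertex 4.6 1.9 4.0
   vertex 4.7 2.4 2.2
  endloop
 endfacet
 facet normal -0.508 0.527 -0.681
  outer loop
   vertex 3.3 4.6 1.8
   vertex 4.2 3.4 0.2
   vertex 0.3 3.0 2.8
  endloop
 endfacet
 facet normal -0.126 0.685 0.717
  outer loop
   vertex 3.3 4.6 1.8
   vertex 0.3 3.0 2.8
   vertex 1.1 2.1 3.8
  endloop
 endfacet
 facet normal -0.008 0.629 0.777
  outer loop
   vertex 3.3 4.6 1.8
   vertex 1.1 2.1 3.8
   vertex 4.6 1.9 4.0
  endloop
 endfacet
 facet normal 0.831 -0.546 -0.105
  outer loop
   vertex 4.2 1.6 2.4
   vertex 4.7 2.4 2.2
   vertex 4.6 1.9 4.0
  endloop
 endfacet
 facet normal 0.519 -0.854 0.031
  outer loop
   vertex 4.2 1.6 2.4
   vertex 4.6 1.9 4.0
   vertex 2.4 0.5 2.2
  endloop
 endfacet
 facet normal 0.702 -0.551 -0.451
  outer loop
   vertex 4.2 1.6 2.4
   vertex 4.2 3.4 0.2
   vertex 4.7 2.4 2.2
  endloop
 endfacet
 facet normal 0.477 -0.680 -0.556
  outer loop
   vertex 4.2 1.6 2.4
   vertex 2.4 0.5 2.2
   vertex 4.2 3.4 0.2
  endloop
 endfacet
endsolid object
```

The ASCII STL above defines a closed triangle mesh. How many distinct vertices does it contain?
10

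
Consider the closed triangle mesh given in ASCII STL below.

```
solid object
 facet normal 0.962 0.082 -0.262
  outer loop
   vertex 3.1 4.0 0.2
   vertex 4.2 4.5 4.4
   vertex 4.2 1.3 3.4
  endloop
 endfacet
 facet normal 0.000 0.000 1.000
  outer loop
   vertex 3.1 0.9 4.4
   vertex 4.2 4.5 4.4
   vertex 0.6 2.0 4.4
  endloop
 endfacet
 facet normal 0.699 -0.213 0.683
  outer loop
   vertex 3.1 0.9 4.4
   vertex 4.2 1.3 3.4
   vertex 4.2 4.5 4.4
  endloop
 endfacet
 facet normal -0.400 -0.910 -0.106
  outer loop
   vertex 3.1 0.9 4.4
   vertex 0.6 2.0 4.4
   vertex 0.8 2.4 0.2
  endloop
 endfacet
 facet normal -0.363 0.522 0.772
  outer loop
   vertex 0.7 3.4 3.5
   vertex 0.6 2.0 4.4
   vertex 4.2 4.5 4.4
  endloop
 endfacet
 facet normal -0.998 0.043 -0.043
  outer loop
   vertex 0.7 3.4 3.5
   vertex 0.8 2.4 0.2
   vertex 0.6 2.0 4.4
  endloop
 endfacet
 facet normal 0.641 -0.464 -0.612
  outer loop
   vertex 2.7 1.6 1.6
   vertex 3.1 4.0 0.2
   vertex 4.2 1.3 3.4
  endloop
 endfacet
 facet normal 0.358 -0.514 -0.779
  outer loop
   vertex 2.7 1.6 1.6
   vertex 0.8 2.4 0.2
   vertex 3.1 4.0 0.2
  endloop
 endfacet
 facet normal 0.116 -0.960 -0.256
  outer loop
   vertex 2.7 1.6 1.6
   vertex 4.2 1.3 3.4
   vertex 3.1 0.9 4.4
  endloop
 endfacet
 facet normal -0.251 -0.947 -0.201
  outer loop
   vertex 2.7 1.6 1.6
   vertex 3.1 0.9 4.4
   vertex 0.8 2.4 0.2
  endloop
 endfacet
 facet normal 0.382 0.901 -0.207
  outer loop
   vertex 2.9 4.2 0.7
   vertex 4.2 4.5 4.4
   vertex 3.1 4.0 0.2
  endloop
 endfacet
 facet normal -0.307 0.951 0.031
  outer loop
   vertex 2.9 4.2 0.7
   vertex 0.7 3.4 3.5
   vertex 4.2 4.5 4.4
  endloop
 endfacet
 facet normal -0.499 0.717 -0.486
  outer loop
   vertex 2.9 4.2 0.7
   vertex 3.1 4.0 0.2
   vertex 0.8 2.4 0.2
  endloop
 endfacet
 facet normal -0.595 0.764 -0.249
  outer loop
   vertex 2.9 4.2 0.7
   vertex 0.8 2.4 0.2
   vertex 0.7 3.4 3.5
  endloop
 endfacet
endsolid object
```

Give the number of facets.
14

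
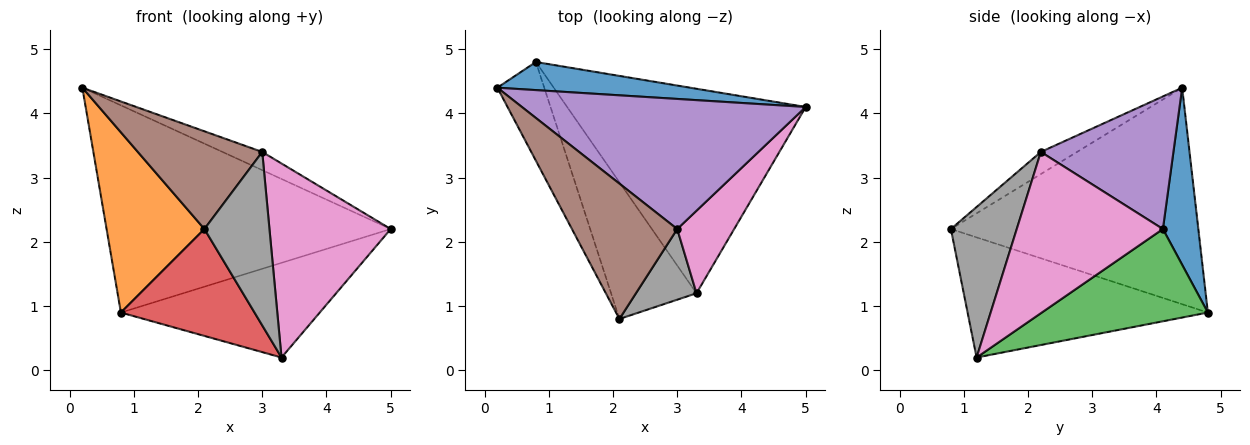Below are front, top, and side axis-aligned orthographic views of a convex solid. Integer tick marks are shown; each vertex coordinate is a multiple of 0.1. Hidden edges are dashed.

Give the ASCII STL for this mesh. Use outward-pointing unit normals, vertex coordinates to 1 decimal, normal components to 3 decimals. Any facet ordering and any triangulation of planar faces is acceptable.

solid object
 facet normal 0.123 0.983 0.133
  outer loop
   vertex 0.8 4.8 0.9
   vertex 0.2 4.4 4.4
   vertex 5.0 4.1 2.2
  endloop
 endfacet
 facet normal -0.912 -0.360 -0.197
  outer loop
   vertex 0.8 4.8 0.9
   vertex 2.1 0.8 2.2
   vertex 0.2 4.4 4.4
  endloop
 endfacet
 facet normal 0.331 0.396 -0.856
  outer loop
   vertex 3.3 1.2 0.2
   vertex 0.8 4.8 0.9
   vertex 5.0 4.1 2.2
  endloop
 endfacet
 facet normal -0.742 -0.413 -0.528
  outer loop
   vertex 3.3 1.2 0.2
   vertex 2.1 0.8 2.2
   vertex 0.8 4.8 0.9
  endloop
 endfacet
 facet normal 0.420 0.126 0.899
  outer loop
   vertex 3.0 2.2 3.4
   vertex 5.0 4.1 2.2
   vertex 0.2 4.4 4.4
  endloop
 endfacet
 facet normal -0.168 -0.577 0.799
  outer loop
   vertex 3.0 2.2 3.4
   vertex 0.2 4.4 4.4
   vertex 2.1 0.8 2.2
  endloop
 endfacet
 facet normal 0.743 -0.616 0.262
  outer loop
   vertex 3.0 2.2 3.4
   vertex 3.3 1.2 0.2
   vertex 5.0 4.1 2.2
  endloop
 endfacet
 facet normal 0.684 -0.676 0.275
  outer loop
   vertex 3.0 2.2 3.4
   vertex 2.1 0.8 2.2
   vertex 3.3 1.2 0.2
  endloop
 endfacet
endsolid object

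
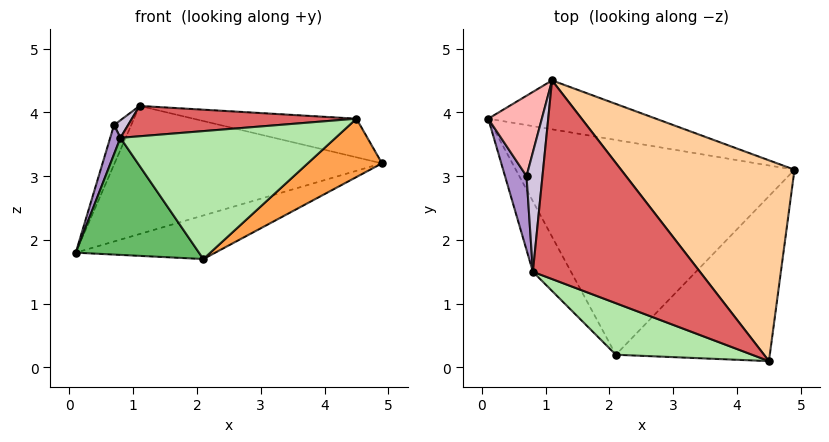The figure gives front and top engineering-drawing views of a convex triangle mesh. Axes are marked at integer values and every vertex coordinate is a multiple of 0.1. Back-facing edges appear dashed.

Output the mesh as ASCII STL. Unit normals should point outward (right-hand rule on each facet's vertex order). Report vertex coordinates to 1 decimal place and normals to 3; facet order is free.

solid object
 facet normal 0.304 0.190 -0.934
  outer loop
   vertex 2.1 0.2 1.7
   vertex 0.1 3.9 1.8
   vertex 4.9 3.1 3.2
  endloop
 endfacet
 facet normal 0.251 0.904 -0.345
  outer loop
   vertex 1.1 4.5 4.1
   vertex 4.9 3.1 3.2
   vertex 0.1 3.9 1.8
  endloop
 endfacet
 facet normal 0.648 -0.254 -0.718
  outer loop
   vertex 4.5 0.1 3.9
   vertex 2.1 0.2 1.7
   vertex 4.9 3.1 3.2
  endloop
 endfacet
 facet normal 0.289 0.181 0.940
  outer loop
   vertex 4.5 0.1 3.9
   vertex 4.9 3.1 3.2
   vertex 1.1 4.5 4.1
  endloop
 endfacet
 facet normal -0.850 -0.452 -0.272
  outer loop
   vertex 0.8 1.5 3.6
   vertex 0.1 3.9 1.8
   vertex 2.1 0.2 1.7
  endloop
 endfacet
 facet normal -0.356 -0.867 0.349
  outer loop
   vertex 0.8 1.5 3.6
   vertex 2.1 0.2 1.7
   vertex 4.5 0.1 3.9
  endloop
 endfacet
 facet normal -0.136 -0.150 0.979
  outer loop
   vertex 0.8 1.5 3.6
   vertex 4.5 0.1 3.9
   vertex 1.1 4.5 4.1
  endloop
 endfacet
 facet normal -0.919 0.174 0.354
  outer loop
   vertex 0.7 3.0 3.8
   vertex 1.1 4.5 4.1
   vertex 0.1 3.9 1.8
  endloop
 endfacet
 facet normal -0.964 -0.097 0.246
  outer loop
   vertex 0.7 3.0 3.8
   vertex 0.1 3.9 1.8
   vertex 0.8 1.5 3.6
  endloop
 endfacet
 facet normal -0.194 -0.142 0.971
  outer loop
   vertex 0.7 3.0 3.8
   vertex 0.8 1.5 3.6
   vertex 1.1 4.5 4.1
  endloop
 endfacet
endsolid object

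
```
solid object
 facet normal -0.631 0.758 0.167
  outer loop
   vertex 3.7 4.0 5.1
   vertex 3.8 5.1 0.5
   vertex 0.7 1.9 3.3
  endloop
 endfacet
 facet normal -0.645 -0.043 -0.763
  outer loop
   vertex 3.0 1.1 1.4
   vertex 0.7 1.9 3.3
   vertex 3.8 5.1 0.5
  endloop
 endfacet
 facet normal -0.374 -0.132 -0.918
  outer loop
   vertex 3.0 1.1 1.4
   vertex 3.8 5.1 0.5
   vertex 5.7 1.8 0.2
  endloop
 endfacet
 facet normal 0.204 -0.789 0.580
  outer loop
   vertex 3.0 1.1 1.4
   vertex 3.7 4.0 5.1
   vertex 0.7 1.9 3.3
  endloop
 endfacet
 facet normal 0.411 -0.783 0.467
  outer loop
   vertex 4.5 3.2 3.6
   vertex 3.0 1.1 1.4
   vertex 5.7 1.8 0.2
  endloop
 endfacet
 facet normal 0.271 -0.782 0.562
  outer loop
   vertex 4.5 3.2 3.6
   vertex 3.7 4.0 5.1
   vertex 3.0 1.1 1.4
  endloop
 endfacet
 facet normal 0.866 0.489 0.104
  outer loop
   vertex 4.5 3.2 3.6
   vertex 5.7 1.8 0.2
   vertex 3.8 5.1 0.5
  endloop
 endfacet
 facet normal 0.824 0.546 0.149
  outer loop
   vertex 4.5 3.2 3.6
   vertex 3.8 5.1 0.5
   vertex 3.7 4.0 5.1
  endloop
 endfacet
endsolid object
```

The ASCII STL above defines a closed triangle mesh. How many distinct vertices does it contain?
6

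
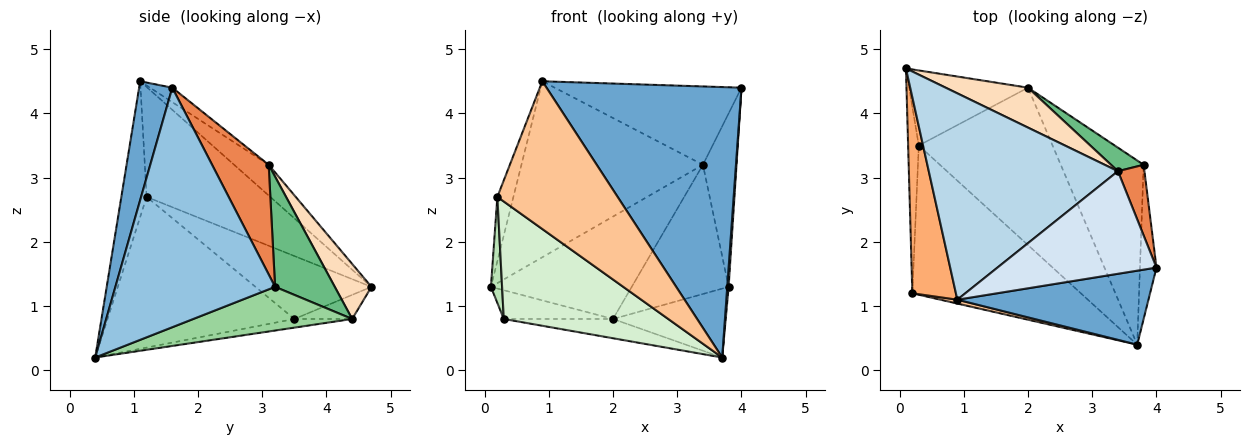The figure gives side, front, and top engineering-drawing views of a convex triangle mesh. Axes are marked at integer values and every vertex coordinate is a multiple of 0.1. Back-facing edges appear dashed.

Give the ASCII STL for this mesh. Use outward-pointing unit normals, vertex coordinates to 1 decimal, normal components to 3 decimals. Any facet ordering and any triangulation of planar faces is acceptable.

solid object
 facet normal 0.162 -0.952 0.260
  outer loop
   vertex 3.7 0.4 0.2
   vertex 4.0 1.6 4.4
   vertex 0.9 1.1 4.5
  endloop
 endfacet
 facet normal 0.998 -0.009 -0.069
  outer loop
   vertex 3.8 3.2 1.3
   vertex 4.0 1.6 4.4
   vertex 3.7 0.4 0.2
  endloop
 endfacet
 facet normal -0.123 0.644 0.755
  outer loop
   vertex 3.4 3.1 3.2
   vertex 0.1 4.7 1.3
   vertex 0.9 1.1 4.5
  endloop
 endfacet
 facet normal -0.072 0.605 0.793
  outer loop
   vertex 3.4 3.1 3.2
   vertex 0.9 1.1 4.5
   vertex 4.0 1.6 4.4
  endloop
 endfacet
 facet normal 0.842 0.500 0.204
  outer loop
   vertex 3.4 3.1 3.2
   vertex 4.0 1.6 4.4
   vertex 3.8 3.2 1.3
  endloop
 endfacet
 facet normal -0.923 0.120 0.366
  outer loop
   vertex 0.2 1.2 2.7
   vertex 0.9 1.1 4.5
   vertex 0.1 4.7 1.3
  endloop
 endfacet
 facet normal -0.205 -0.978 0.026
  outer loop
   vertex 0.2 1.2 2.7
   vertex 3.7 0.4 0.2
   vertex 0.9 1.1 4.5
  endloop
 endfacet
 facet normal 0.236 0.905 0.353
  outer loop
   vertex 2.0 4.4 0.8
   vertex 0.1 4.7 1.3
   vertex 3.4 3.1 3.2
  endloop
 endfacet
 facet normal 0.518 0.841 0.153
  outer loop
   vertex 2.0 4.4 0.8
   vertex 3.4 3.1 3.2
   vertex 3.8 3.2 1.3
  endloop
 endfacet
 facet normal 0.443 0.314 -0.840
  outer loop
   vertex 2.0 4.4 0.8
   vertex 3.8 3.2 1.3
   vertex 3.7 0.4 0.2
  endloop
 endfacet
 facet normal -0.982 -0.094 -0.166
  outer loop
   vertex 0.3 3.5 0.8
   vertex 0.2 1.2 2.7
   vertex 0.1 4.7 1.3
  endloop
 endfacet
 facet normal -0.575 -0.506 -0.643
  outer loop
   vertex 0.3 3.5 0.8
   vertex 3.7 0.4 0.2
   vertex 0.2 1.2 2.7
  endloop
 endfacet
 facet normal -0.186 0.351 -0.918
  outer loop
   vertex 0.3 3.5 0.8
   vertex 0.1 4.7 1.3
   vertex 2.0 4.4 0.8
  endloop
 endfacet
 facet normal -0.064 0.121 -0.991
  outer loop
   vertex 0.3 3.5 0.8
   vertex 2.0 4.4 0.8
   vertex 3.7 0.4 0.2
  endloop
 endfacet
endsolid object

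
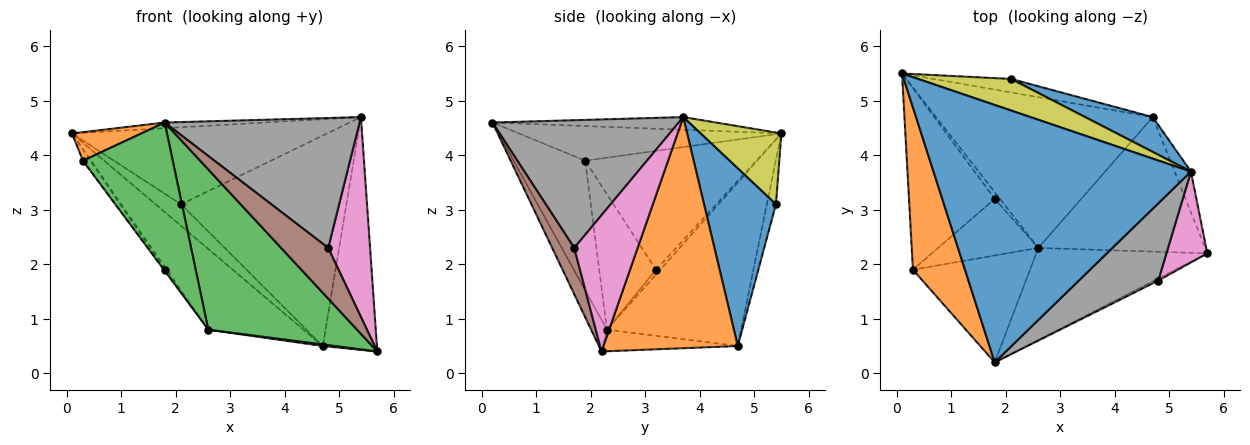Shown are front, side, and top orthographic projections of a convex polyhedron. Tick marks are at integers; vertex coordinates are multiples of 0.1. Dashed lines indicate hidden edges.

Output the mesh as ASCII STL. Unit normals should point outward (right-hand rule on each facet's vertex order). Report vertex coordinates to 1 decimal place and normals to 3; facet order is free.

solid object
 facet normal -0.049 0.022 0.999
  outer loop
   vertex 5.4 3.7 4.7
   vertex 0.1 5.5 4.4
   vertex 1.8 0.2 4.6
  endloop
 endfacet
 facet normal 0.926 0.373 -0.065
  outer loop
   vertex 4.7 4.7 0.5
   vertex 5.4 3.7 4.7
   vertex 5.7 2.2 0.4
  endloop
 endfacet
 facet normal -0.092 -0.863 -0.496
  outer loop
   vertex 2.6 2.3 0.8
   vertex 5.7 2.2 0.4
   vertex 1.8 0.2 4.6
  endloop
 endfacet
 facet normal -0.554 0.393 -0.734
  outer loop
   vertex 2.6 2.3 0.8
   vertex 0.1 5.5 4.4
   vertex 4.7 4.7 0.5
  endloop
 endfacet
 facet normal -0.128 -0.012 -0.992
  outer loop
   vertex 2.6 2.3 0.8
   vertex 4.7 4.7 0.5
   vertex 5.7 2.2 0.4
  endloop
 endfacet
 facet normal 0.424 -0.905 -0.037
  outer loop
   vertex 4.8 1.7 2.3
   vertex 1.8 0.2 4.6
   vertex 5.7 2.2 0.4
  endloop
 endfacet
 facet normal 0.810 -0.534 0.243
  outer loop
   vertex 4.8 1.7 2.3
   vertex 5.7 2.2 0.4
   vertex 5.4 3.7 4.7
  endloop
 endfacet
 facet normal 0.635 -0.664 0.395
  outer loop
   vertex 4.8 1.7 2.3
   vertex 5.4 3.7 4.7
   vertex 1.8 0.2 4.6
  endloop
 endfacet
 facet normal 0.281 0.888 0.364
  outer loop
   vertex 2.1 5.4 3.1
   vertex 0.1 5.5 4.4
   vertex 5.4 3.7 4.7
  endloop
 endfacet
 facet normal -0.290 0.811 -0.508
  outer loop
   vertex 2.1 5.4 3.1
   vertex 4.7 4.7 0.5
   vertex 0.1 5.5 4.4
  endloop
 endfacet
 facet normal 0.394 0.907 0.150
  outer loop
   vertex 2.1 5.4 3.1
   vertex 5.4 3.7 4.7
   vertex 4.7 4.7 0.5
  endloop
 endfacet
 facet normal -0.548 -0.145 0.824
  outer loop
   vertex 0.3 1.9 3.9
   vertex 1.8 0.2 4.6
   vertex 0.1 5.5 4.4
  endloop
 endfacet
 facet normal -0.543 -0.681 -0.491
  outer loop
   vertex 0.3 1.9 3.9
   vertex 2.6 2.3 0.8
   vertex 1.8 0.2 4.6
  endloop
 endfacet
 facet normal -0.640 0.297 -0.709
  outer loop
   vertex 1.8 3.2 1.9
   vertex 0.1 5.5 4.4
   vertex 2.6 2.3 0.8
  endloop
 endfacet
 facet normal -0.811 0.036 -0.584
  outer loop
   vertex 1.8 3.2 1.9
   vertex 0.3 1.9 3.9
   vertex 0.1 5.5 4.4
  endloop
 endfacet
 facet normal -0.804 0.012 -0.595
  outer loop
   vertex 1.8 3.2 1.9
   vertex 2.6 2.3 0.8
   vertex 0.3 1.9 3.9
  endloop
 endfacet
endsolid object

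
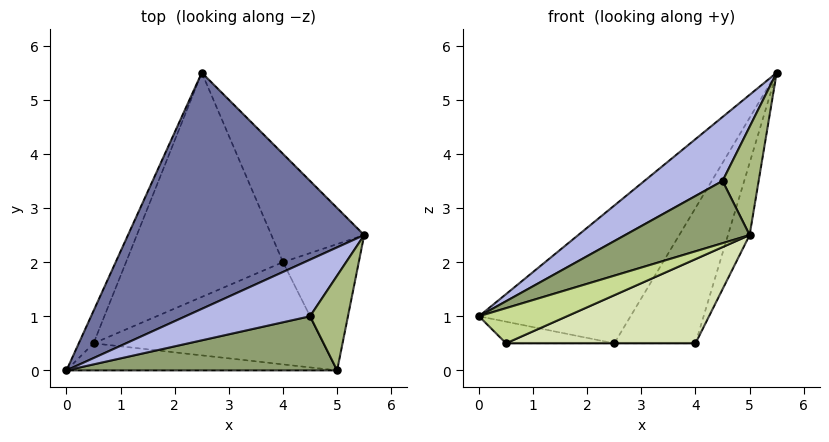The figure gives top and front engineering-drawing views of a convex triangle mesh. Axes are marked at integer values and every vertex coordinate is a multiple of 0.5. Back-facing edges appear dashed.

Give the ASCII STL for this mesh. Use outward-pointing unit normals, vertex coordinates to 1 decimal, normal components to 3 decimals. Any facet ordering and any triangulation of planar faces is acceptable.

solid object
 facet normal -0.683 0.368 0.631
  outer loop
   vertex 2.5 5.5 0.5
   vertex 0.0 0.0 1.0
   vertex 5.5 2.5 5.5
  endloop
 endfacet
 facet normal 0.877 0.376 -0.301
  outer loop
   vertex 4.0 2.0 0.5
   vertex 2.5 5.5 0.5
   vertex 5.5 2.5 5.5
  endloop
 endfacet
 facet normal 0.939 0.171 -0.299
  outer loop
   vertex 4.0 2.0 0.5
   vertex 5.5 2.5 5.5
   vertex 5.0 0.0 2.5
  endloop
 endfacet
 facet normal -0.198 -0.734 0.649
  outer loop
   vertex 4.5 1.0 3.5
   vertex 5.5 2.5 5.5
   vertex 0.0 0.0 1.0
  endloop
 endfacet
 facet normal -0.193 -0.740 0.644
  outer loop
   vertex 4.5 1.0 3.5
   vertex 0.0 0.0 1.0
   vertex 5.0 0.0 2.5
  endloop
 endfacet
 facet normal -0.185 -0.740 0.647
  outer loop
   vertex 4.5 1.0 3.5
   vertex 5.0 0.0 2.5
   vertex 5.5 2.5 5.5
  endloop
 endfacet
 facet normal 0.180 -0.780 -0.600
  outer loop
   vertex 0.5 0.5 0.5
   vertex 5.0 0.0 2.5
   vertex 0.0 0.0 1.0
  endloop
 endfacet
 facet normal 0.263 -0.613 -0.745
  outer loop
   vertex 0.5 0.5 0.5
   vertex 4.0 2.0 0.5
   vertex 5.0 0.0 2.5
  endloop
 endfacet
 facet normal -0.811 0.324 -0.487
  outer loop
   vertex 0.5 0.5 0.5
   vertex 0.0 0.0 1.0
   vertex 2.5 5.5 0.5
  endloop
 endfacet
 facet normal 0.000 0.000 -1.000
  outer loop
   vertex 0.5 0.5 0.5
   vertex 2.5 5.5 0.5
   vertex 4.0 2.0 0.5
  endloop
 endfacet
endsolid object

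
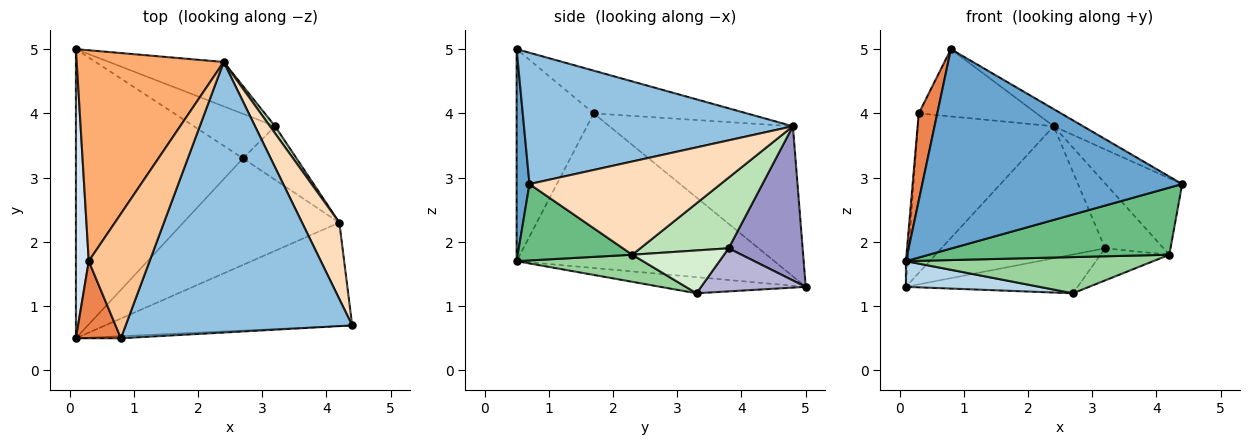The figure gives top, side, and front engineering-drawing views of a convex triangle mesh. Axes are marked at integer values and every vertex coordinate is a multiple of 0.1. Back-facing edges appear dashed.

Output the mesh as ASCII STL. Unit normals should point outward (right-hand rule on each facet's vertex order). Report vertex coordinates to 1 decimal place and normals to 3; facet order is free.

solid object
 facet normal 0.049 -0.999 -0.010
  outer loop
   vertex 0.8 0.5 5.0
   vertex 0.1 0.5 1.7
   vertex 4.4 0.7 2.9
  endloop
 endfacet
 facet normal 0.501 0.055 0.864
  outer loop
   vertex 2.4 4.8 3.8
   vertex 0.8 0.5 5.0
   vertex 4.4 0.7 2.9
  endloop
 endfacet
 facet normal -0.096 -0.088 -0.991
  outer loop
   vertex 2.7 3.3 1.2
   vertex 0.1 0.5 1.7
   vertex 0.1 5.0 1.3
  endloop
 endfacet
 facet normal -0.997 0.007 0.083
  outer loop
   vertex 0.3 1.7 4.0
   vertex 0.1 5.0 1.3
   vertex 0.1 0.5 1.7
  endloop
 endfacet
 facet normal -0.952 -0.228 0.202
  outer loop
   vertex 0.3 1.7 4.0
   vertex 0.1 0.5 1.7
   vertex 0.8 0.5 5.0
  endloop
 endfacet
 facet normal -0.632 0.468 0.618
  outer loop
   vertex 0.3 1.7 4.0
   vertex 2.4 4.8 3.8
   vertex 0.1 5.0 1.3
  endloop
 endfacet
 facet normal -0.526 0.404 0.748
  outer loop
   vertex 0.3 1.7 4.0
   vertex 0.8 0.5 5.0
   vertex 2.4 4.8 3.8
  endloop
 endfacet
 facet normal 0.870 0.348 0.348
  outer loop
   vertex 4.2 2.3 1.8
   vertex 2.4 4.8 3.8
   vertex 4.4 0.7 2.9
  endloop
 endfacet
 facet normal 0.251 -0.527 -0.812
  outer loop
   vertex 4.2 2.3 1.8
   vertex 4.4 0.7 2.9
   vertex 0.1 0.5 1.7
  endloop
 endfacet
 facet normal 0.162 -0.317 -0.934
  outer loop
   vertex 4.2 2.3 1.8
   vertex 0.1 0.5 1.7
   vertex 2.7 3.3 1.2
  endloop
 endfacet
 facet normal 0.832 0.551 0.061
  outer loop
   vertex 3.2 3.8 1.9
   vertex 2.4 4.8 3.8
   vertex 4.2 2.3 1.8
  endloop
 endfacet
 facet normal 0.566 0.424 -0.707
  outer loop
   vertex 3.2 3.8 1.9
   vertex 4.2 2.3 1.8
   vertex 2.7 3.3 1.2
  endloop
 endfacet
 facet normal 0.394 0.871 -0.293
  outer loop
   vertex 3.2 3.8 1.9
   vertex 0.1 5.0 1.3
   vertex 2.4 4.8 3.8
  endloop
 endfacet
 facet normal 0.371 0.609 -0.701
  outer loop
   vertex 3.2 3.8 1.9
   vertex 2.7 3.3 1.2
   vertex 0.1 5.0 1.3
  endloop
 endfacet
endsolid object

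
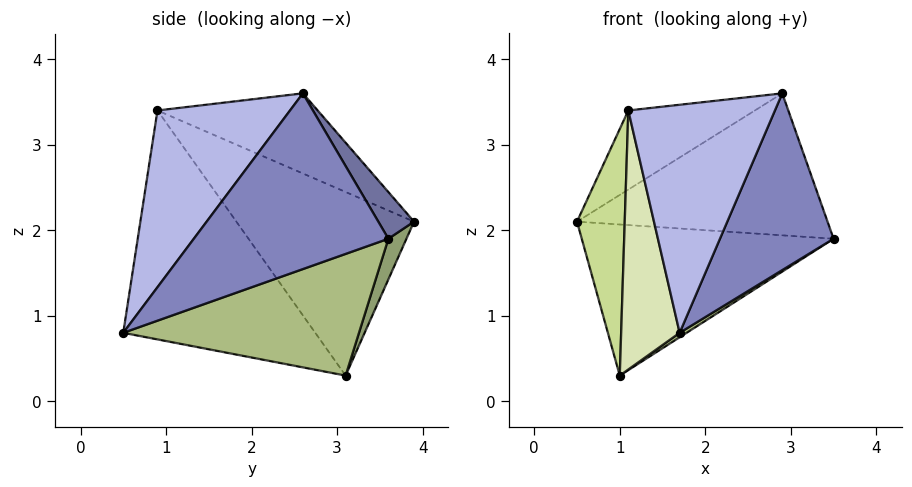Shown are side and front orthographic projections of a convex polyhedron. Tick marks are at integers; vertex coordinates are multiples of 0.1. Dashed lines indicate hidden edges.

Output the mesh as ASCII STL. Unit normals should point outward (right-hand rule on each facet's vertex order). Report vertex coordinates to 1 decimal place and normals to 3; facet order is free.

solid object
 facet normal 0.119 0.837 0.534
  outer loop
   vertex 2.9 2.6 3.6
   vertex 3.5 3.6 1.9
   vertex 0.5 3.9 2.1
  endloop
 endfacet
 facet normal 0.864 -0.504 0.008
  outer loop
   vertex 2.9 2.6 3.6
   vertex 1.7 0.5 0.8
   vertex 3.5 3.6 1.9
  endloop
 endfacet
 facet normal -0.382 0.302 0.873
  outer loop
   vertex 1.1 0.9 3.4
   vertex 2.9 2.6 3.6
   vertex 0.5 3.9 2.1
  endloop
 endfacet
 facet normal 0.648 -0.716 0.260
  outer loop
   vertex 1.1 0.9 3.4
   vertex 1.7 0.5 0.8
   vertex 2.9 2.6 3.6
  endloop
 endfacet
 facet normal 0.066 0.918 -0.390
  outer loop
   vertex 1.0 3.1 0.3
   vertex 0.5 3.9 2.1
   vertex 3.5 3.6 1.9
  endloop
 endfacet
 facet normal 0.541 -0.016 -0.841
  outer loop
   vertex 1.0 3.1 0.3
   vertex 3.5 3.6 1.9
   vertex 1.7 0.5 0.8
  endloop
 endfacet
 facet normal -0.955 -0.256 -0.151
  outer loop
   vertex 1.0 3.1 0.3
   vertex 1.1 0.9 3.4
   vertex 0.5 3.9 2.1
  endloop
 endfacet
 facet normal -0.942 -0.287 -0.173
  outer loop
   vertex 1.0 3.1 0.3
   vertex 1.7 0.5 0.8
   vertex 1.1 0.9 3.4
  endloop
 endfacet
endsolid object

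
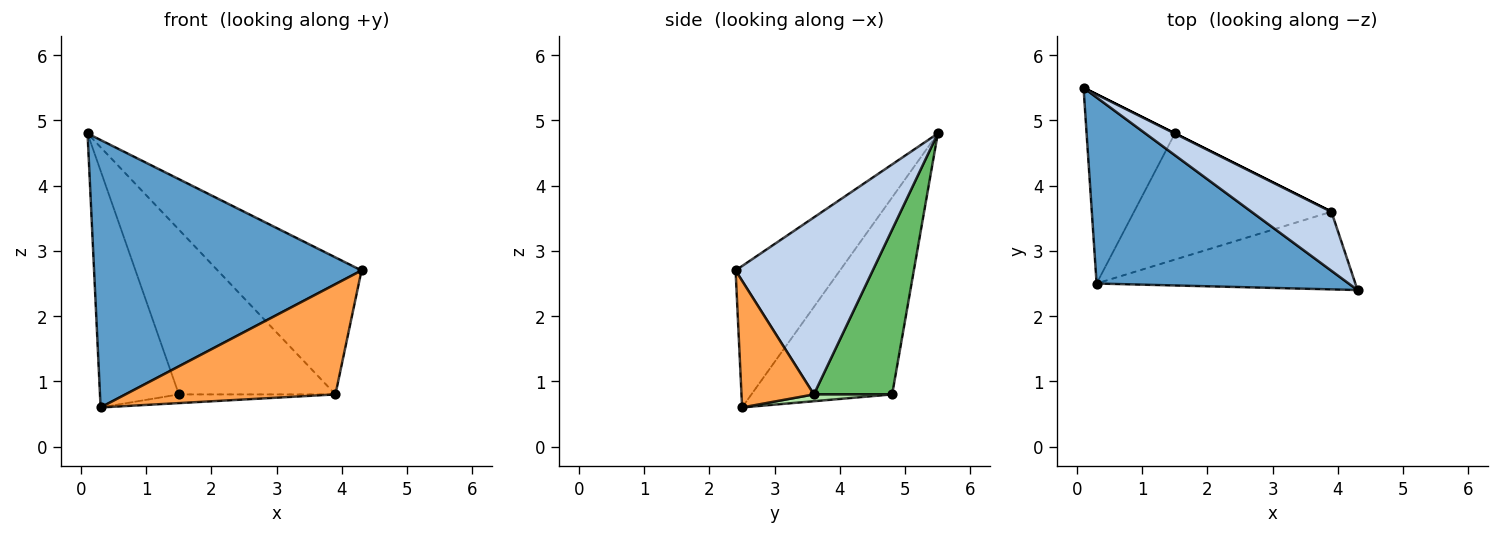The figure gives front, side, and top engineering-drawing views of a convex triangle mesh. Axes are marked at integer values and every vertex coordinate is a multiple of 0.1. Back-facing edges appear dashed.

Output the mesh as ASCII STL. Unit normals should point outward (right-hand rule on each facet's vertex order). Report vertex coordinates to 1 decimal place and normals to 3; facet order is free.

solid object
 facet normal -0.305 -0.782 0.544
  outer loop
   vertex 0.3 2.5 0.6
   vertex 4.3 2.4 2.7
   vertex 0.1 5.5 4.8
  endloop
 endfacet
 facet normal 0.659 0.691 0.298
  outer loop
   vertex 3.9 3.6 0.8
   vertex 0.1 5.5 4.8
   vertex 4.3 2.4 2.7
  endloop
 endfacet
 facet normal 0.271 -0.787 -0.554
  outer loop
   vertex 3.9 3.6 0.8
   vertex 4.3 2.4 2.7
   vertex 0.3 2.5 0.6
  endloop
 endfacet
 facet normal -0.812 0.456 -0.364
  outer loop
   vertex 1.5 4.8 0.8
   vertex 0.3 2.5 0.6
   vertex 0.1 5.5 4.8
  endloop
 endfacet
 facet normal 0.447 0.894 0.000
  outer loop
   vertex 1.5 4.8 0.8
   vertex 0.1 5.5 4.8
   vertex 3.9 3.6 0.8
  endloop
 endfacet
 facet normal 0.034 0.069 -0.997
  outer loop
   vertex 1.5 4.8 0.8
   vertex 3.9 3.6 0.8
   vertex 0.3 2.5 0.6
  endloop
 endfacet
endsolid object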